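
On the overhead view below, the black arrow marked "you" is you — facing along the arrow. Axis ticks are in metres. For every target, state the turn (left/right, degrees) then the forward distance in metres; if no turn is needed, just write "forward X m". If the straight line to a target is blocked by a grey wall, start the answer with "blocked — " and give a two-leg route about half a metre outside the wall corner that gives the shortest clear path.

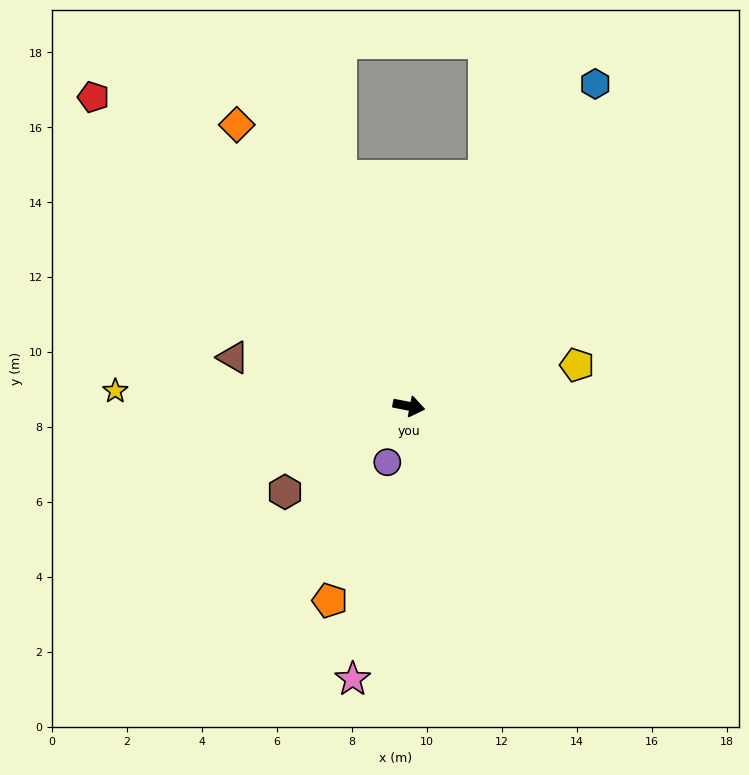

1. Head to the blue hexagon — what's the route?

turn left 71°, forward 9.9 m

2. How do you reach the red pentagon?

turn left 147°, forward 11.8 m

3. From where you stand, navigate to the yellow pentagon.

turn left 25°, forward 4.6 m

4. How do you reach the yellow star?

turn right 172°, forward 7.8 m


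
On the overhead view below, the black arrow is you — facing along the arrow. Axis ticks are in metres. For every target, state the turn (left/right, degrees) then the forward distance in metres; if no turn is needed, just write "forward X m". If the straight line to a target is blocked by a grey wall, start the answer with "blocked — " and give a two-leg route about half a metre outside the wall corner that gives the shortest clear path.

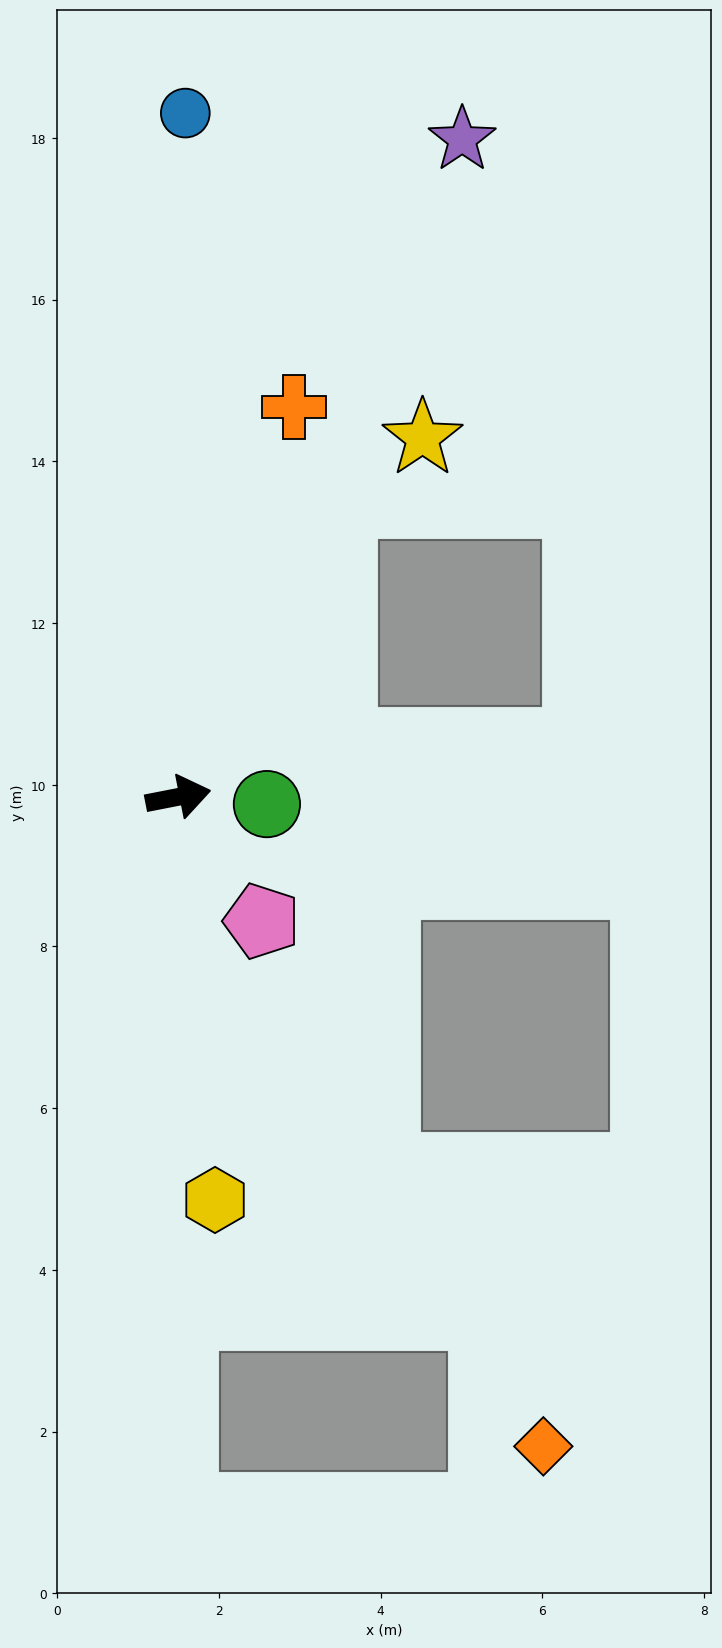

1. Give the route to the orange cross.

turn left 62°, forward 5.0 m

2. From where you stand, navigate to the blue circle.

turn left 78°, forward 8.5 m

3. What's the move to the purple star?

turn left 56°, forward 8.9 m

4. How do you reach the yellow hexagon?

turn right 96°, forward 5.0 m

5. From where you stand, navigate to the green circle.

turn right 16°, forward 1.1 m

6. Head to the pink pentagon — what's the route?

turn right 67°, forward 1.9 m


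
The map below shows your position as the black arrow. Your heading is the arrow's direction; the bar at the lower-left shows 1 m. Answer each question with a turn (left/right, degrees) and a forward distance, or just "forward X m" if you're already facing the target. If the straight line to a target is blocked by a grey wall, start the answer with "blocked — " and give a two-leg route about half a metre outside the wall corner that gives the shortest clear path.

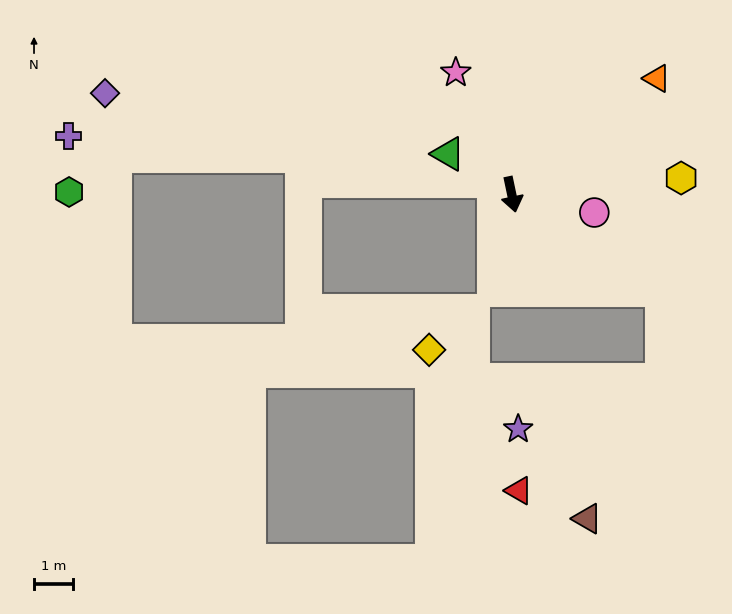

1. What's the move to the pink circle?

turn left 66°, forward 2.2 m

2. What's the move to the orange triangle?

turn left 117°, forward 4.7 m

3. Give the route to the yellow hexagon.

turn left 84°, forward 4.3 m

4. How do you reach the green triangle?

turn right 134°, forward 1.9 m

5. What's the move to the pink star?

turn right 167°, forward 3.4 m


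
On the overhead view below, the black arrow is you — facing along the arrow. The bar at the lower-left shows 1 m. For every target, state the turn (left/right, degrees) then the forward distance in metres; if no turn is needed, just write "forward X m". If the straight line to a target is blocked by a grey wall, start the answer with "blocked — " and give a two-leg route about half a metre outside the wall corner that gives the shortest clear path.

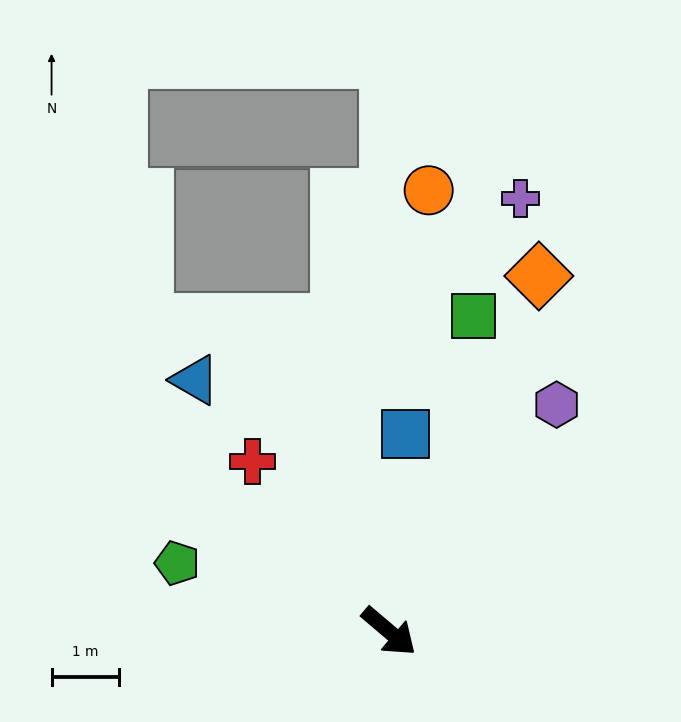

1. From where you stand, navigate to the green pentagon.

turn right 158°, forward 3.3 m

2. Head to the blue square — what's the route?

turn left 126°, forward 2.9 m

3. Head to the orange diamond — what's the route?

turn left 108°, forward 5.7 m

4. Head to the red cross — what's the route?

turn left 169°, forward 3.2 m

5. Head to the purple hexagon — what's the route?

turn left 94°, forward 4.2 m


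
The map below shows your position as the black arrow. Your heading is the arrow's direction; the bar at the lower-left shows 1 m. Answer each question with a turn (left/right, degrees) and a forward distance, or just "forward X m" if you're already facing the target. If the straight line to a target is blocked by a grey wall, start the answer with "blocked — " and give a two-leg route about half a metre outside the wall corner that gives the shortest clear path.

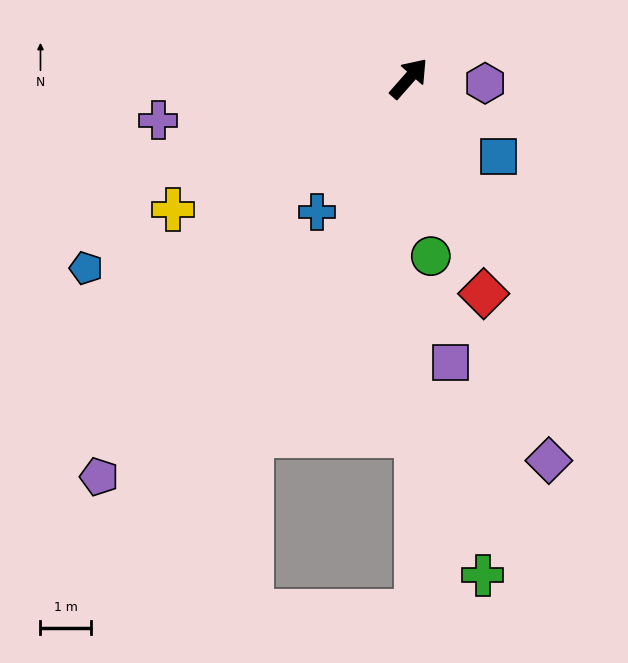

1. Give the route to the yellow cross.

turn left 160°, forward 5.3 m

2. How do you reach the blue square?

turn right 90°, forward 2.3 m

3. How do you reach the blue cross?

turn right 173°, forward 3.2 m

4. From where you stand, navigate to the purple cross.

turn left 141°, forward 5.0 m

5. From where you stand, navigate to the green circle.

turn right 132°, forward 3.5 m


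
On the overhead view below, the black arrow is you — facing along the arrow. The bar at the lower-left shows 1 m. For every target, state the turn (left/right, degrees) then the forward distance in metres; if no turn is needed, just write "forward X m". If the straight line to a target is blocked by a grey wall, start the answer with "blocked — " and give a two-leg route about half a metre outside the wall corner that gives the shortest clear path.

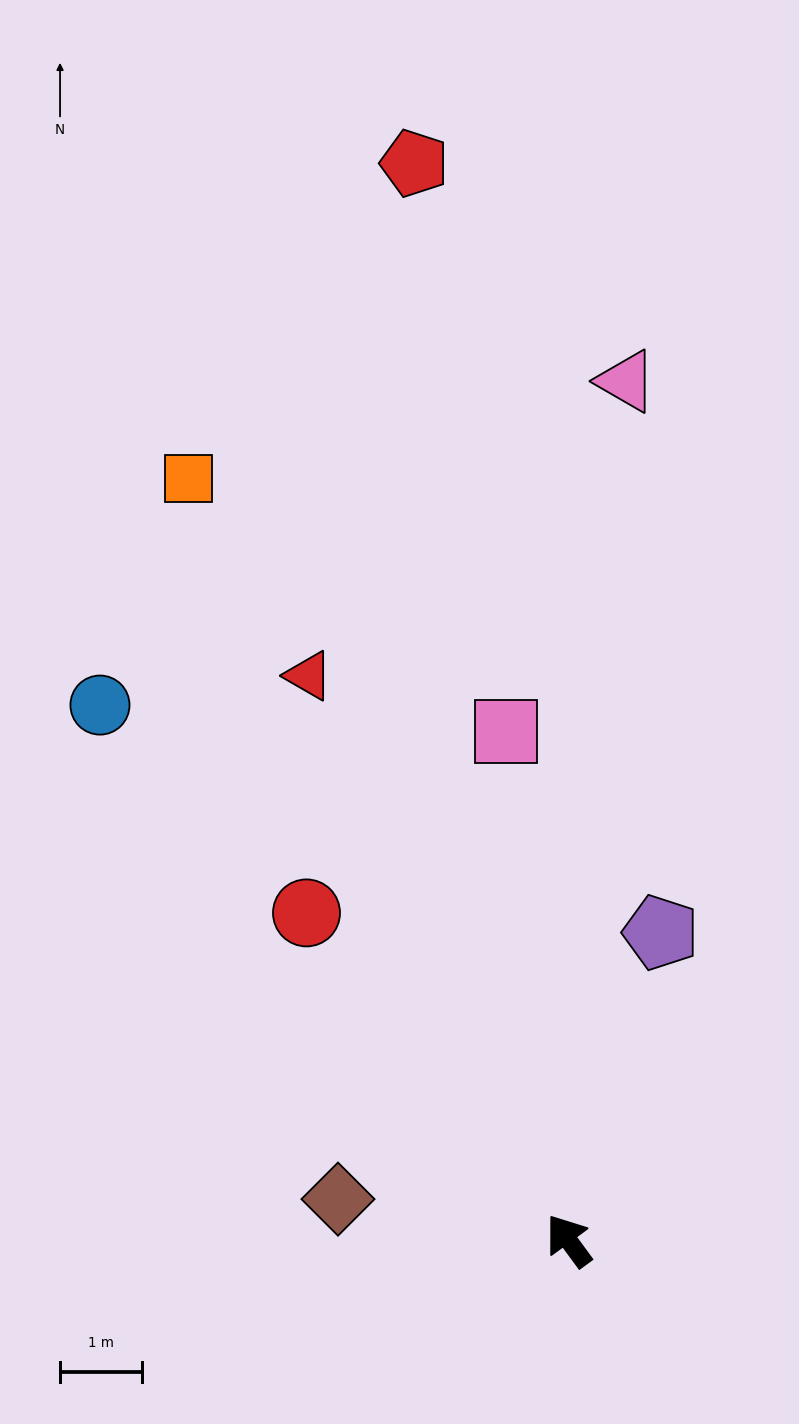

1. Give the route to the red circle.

turn left 2°, forward 5.1 m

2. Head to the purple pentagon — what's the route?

turn right 53°, forward 3.9 m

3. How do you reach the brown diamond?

turn left 44°, forward 2.9 m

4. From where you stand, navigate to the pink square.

turn right 29°, forward 6.3 m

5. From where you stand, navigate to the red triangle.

turn right 12°, forward 7.6 m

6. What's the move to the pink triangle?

turn right 40°, forward 10.5 m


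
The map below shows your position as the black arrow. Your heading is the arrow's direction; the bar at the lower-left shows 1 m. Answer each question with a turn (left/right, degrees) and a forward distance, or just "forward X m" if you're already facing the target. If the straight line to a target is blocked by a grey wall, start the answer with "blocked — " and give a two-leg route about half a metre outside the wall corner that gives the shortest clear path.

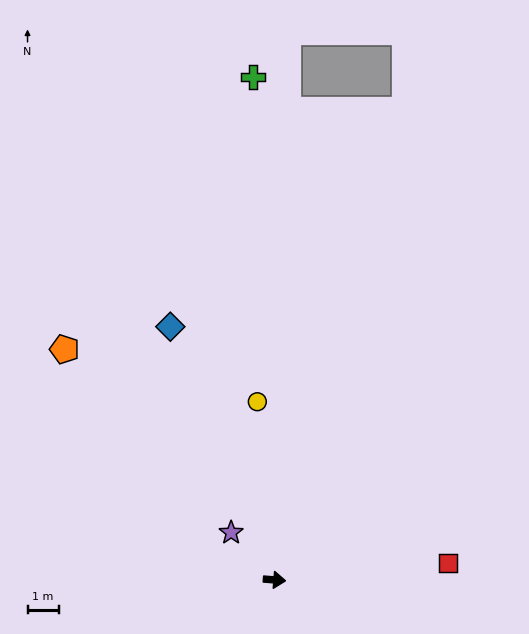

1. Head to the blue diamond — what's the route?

turn left 117°, forward 8.8 m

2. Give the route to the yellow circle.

turn left 100°, forward 5.8 m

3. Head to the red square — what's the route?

turn left 10°, forward 5.6 m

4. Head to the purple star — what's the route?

turn left 137°, forward 2.1 m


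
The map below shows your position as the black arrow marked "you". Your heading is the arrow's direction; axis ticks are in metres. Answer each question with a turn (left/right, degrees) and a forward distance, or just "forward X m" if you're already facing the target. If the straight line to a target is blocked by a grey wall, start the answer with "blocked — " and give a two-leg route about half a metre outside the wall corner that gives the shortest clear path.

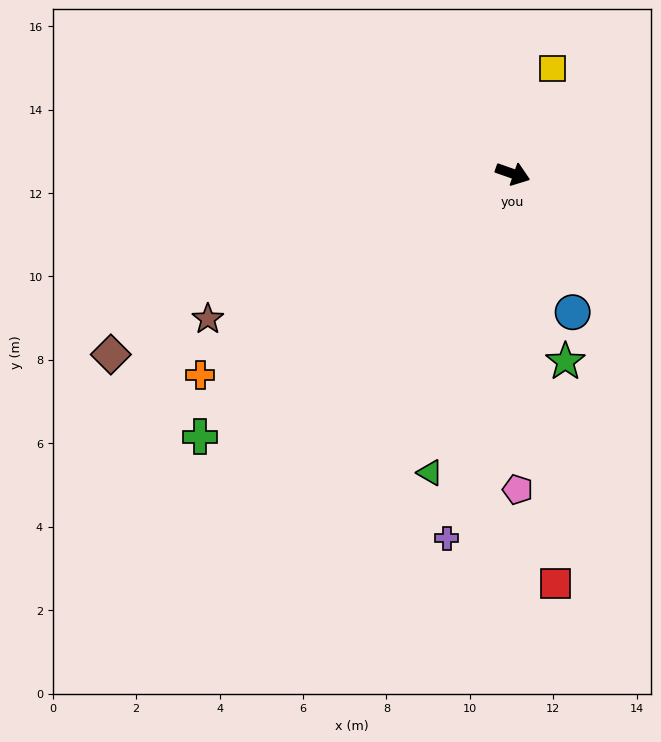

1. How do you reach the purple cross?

turn right 81°, forward 8.9 m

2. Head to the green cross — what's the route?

turn right 121°, forward 9.8 m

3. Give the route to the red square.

turn right 65°, forward 9.9 m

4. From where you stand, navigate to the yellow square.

turn left 89°, forward 2.7 m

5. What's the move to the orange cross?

turn right 128°, forward 8.9 m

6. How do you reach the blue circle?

turn right 47°, forward 3.6 m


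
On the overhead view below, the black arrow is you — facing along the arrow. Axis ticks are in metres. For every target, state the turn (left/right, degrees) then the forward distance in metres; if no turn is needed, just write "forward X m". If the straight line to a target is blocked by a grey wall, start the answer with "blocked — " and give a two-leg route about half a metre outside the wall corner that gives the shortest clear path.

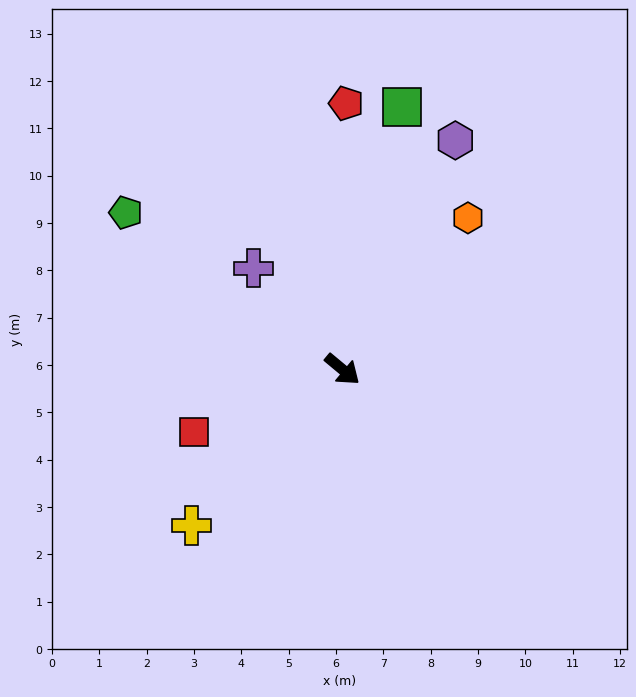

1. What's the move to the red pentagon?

turn left 129°, forward 5.6 m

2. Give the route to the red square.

turn right 117°, forward 3.4 m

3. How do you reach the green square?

turn left 117°, forward 5.7 m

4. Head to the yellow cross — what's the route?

turn right 94°, forward 4.6 m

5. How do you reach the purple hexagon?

turn left 104°, forward 5.4 m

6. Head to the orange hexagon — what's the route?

turn left 90°, forward 4.2 m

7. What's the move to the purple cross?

turn left 171°, forward 2.8 m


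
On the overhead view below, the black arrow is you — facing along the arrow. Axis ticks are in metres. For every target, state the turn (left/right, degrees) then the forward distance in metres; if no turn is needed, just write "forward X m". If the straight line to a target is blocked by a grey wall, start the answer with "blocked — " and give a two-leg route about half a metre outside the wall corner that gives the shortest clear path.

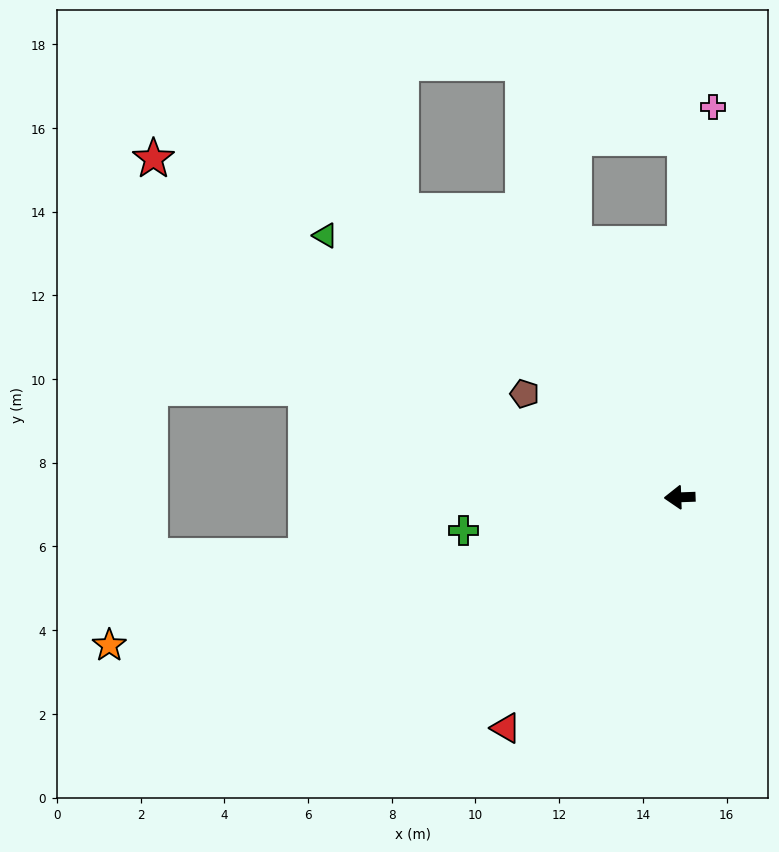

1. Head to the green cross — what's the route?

turn left 7°, forward 5.2 m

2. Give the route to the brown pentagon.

turn right 36°, forward 4.5 m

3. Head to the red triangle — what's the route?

turn left 51°, forward 6.9 m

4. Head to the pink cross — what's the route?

turn right 97°, forward 9.4 m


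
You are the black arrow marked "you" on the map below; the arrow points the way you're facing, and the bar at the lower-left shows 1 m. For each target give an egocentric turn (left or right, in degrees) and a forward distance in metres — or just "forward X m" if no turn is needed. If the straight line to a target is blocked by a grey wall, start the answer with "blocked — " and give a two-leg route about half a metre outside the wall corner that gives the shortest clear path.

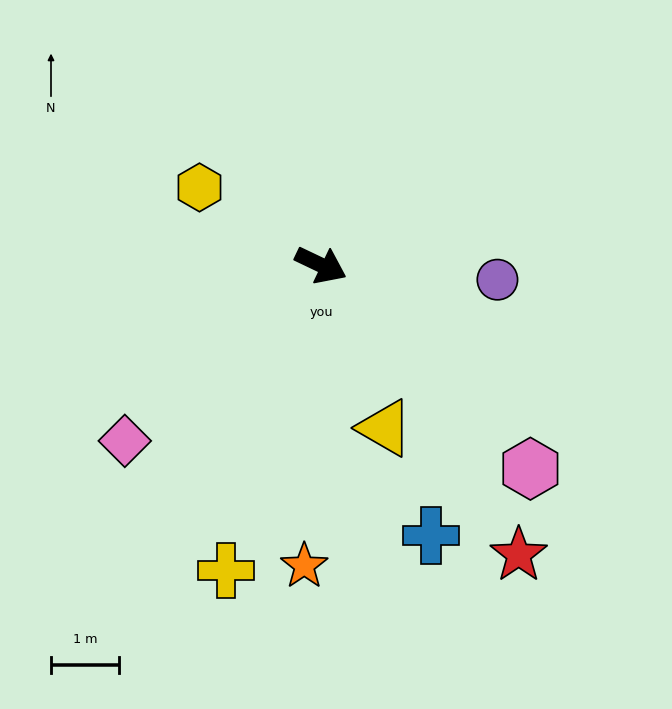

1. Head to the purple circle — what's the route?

turn left 21°, forward 2.6 m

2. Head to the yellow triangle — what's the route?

turn right 43°, forward 2.6 m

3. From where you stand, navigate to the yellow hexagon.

turn left 173°, forward 2.1 m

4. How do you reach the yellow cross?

turn right 82°, forward 4.7 m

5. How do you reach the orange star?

turn right 68°, forward 4.4 m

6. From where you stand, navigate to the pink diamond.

turn right 113°, forward 3.9 m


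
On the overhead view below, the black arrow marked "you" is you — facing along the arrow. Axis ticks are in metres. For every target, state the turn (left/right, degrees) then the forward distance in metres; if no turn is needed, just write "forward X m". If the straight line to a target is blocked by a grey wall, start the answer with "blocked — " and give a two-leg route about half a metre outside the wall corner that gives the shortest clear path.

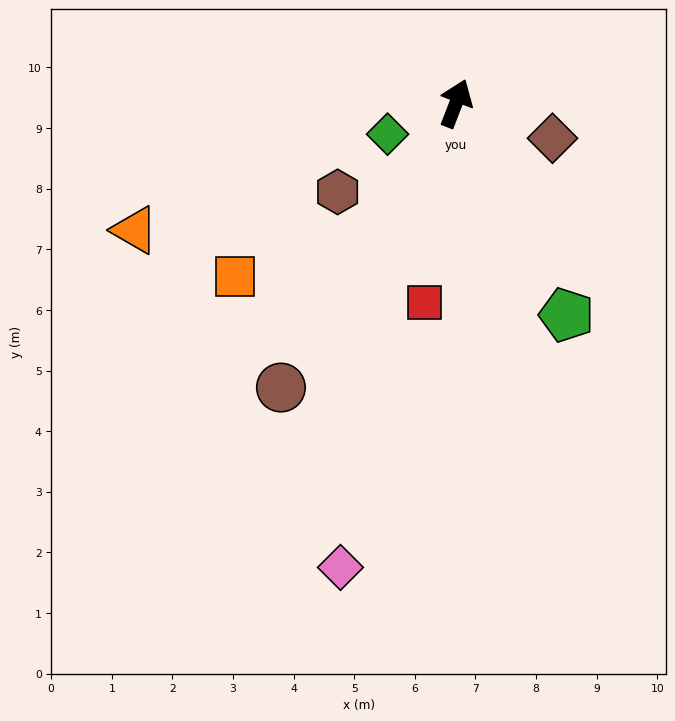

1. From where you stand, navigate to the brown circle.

turn left 170°, forward 5.5 m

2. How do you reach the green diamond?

turn left 135°, forward 1.2 m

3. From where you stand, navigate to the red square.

turn right 168°, forward 3.3 m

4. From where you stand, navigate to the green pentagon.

turn right 131°, forward 3.9 m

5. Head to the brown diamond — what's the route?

turn right 89°, forward 1.7 m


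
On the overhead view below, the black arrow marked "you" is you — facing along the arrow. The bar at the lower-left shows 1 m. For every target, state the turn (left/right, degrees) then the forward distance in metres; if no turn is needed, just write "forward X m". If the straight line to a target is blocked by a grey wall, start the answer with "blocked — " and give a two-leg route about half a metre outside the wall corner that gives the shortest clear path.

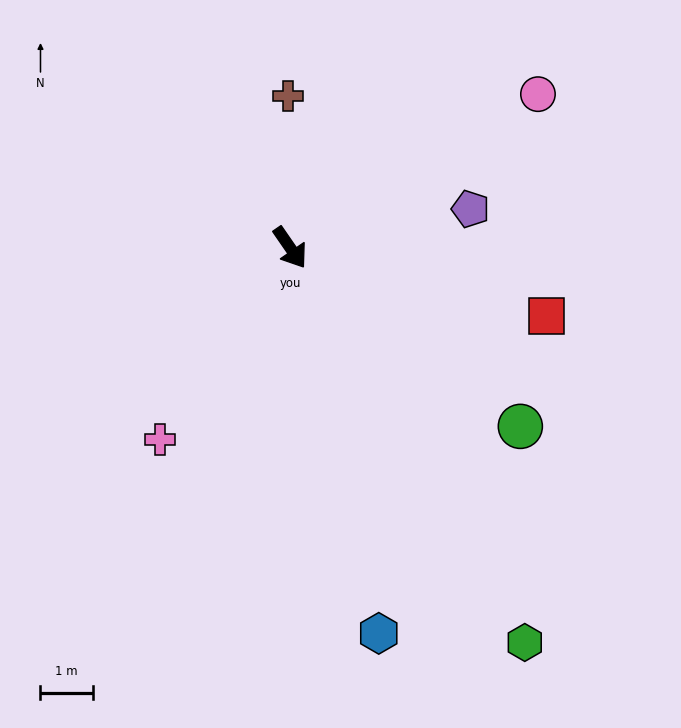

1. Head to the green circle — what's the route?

turn left 18°, forward 5.6 m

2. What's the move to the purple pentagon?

turn left 68°, forward 3.5 m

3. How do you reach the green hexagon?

turn right 4°, forward 8.8 m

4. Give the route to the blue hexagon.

turn right 22°, forward 7.6 m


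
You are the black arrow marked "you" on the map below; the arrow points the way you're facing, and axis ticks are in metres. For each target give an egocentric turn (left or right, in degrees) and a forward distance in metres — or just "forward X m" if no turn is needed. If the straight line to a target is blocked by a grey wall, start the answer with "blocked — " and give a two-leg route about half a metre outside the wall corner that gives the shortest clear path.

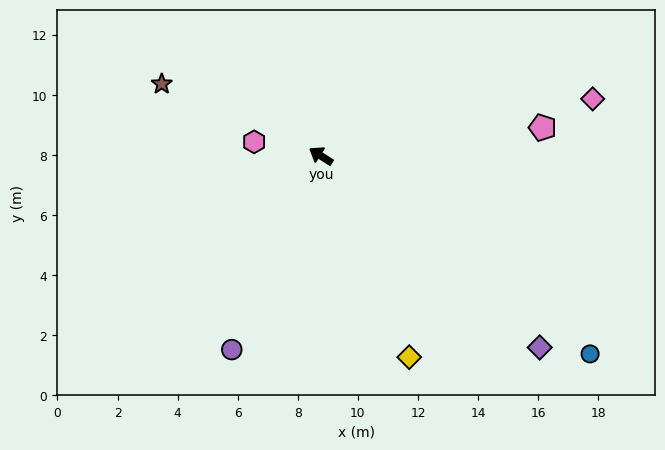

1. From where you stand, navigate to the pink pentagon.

turn right 140°, forward 7.4 m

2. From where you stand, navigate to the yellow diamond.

turn left 146°, forward 7.3 m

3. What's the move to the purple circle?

turn left 98°, forward 7.1 m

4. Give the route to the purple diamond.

turn left 171°, forward 9.7 m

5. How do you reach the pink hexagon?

turn left 21°, forward 2.3 m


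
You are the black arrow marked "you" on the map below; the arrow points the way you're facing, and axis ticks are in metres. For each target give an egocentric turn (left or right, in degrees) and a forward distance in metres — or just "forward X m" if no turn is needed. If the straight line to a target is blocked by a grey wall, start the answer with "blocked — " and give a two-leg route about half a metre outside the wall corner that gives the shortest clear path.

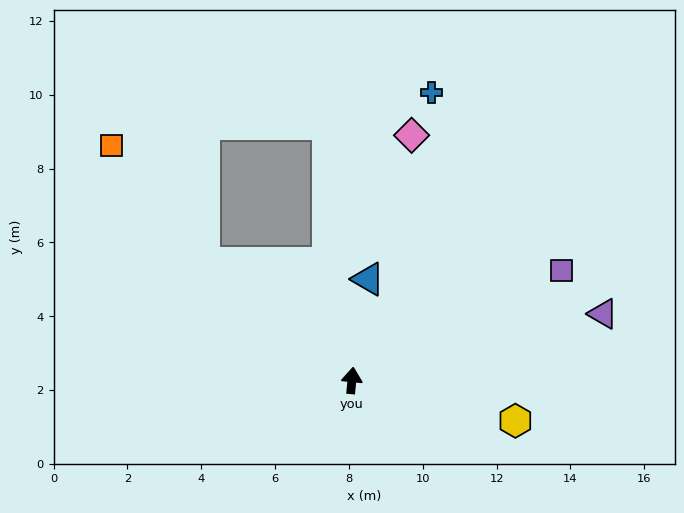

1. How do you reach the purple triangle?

turn right 70°, forward 7.0 m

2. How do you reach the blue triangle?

turn right 3°, forward 2.8 m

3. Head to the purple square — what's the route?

turn right 57°, forward 6.4 m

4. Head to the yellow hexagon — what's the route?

turn right 98°, forward 4.6 m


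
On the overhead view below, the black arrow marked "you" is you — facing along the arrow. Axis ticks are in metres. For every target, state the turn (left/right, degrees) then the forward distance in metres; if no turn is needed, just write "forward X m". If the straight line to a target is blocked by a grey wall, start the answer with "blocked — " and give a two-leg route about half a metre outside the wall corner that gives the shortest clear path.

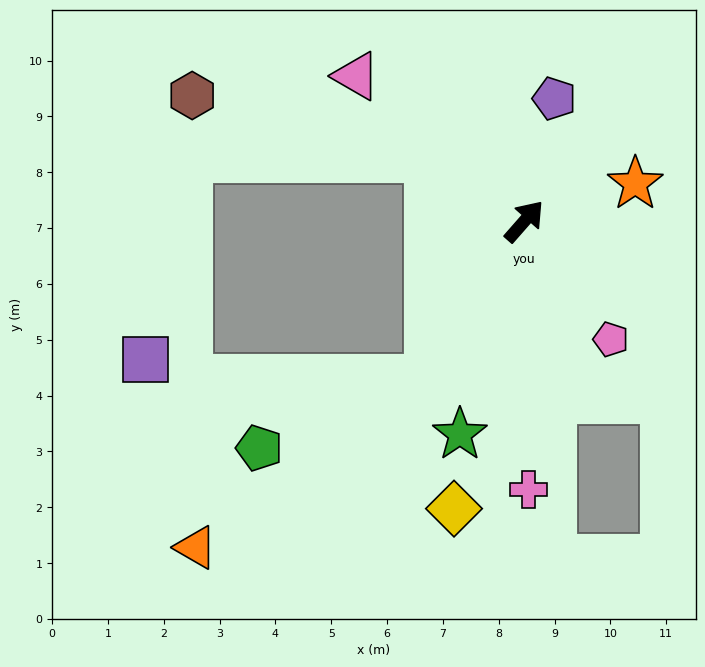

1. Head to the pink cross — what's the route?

turn right 138°, forward 4.8 m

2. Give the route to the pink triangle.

turn left 90°, forward 4.0 m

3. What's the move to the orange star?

turn right 30°, forward 2.1 m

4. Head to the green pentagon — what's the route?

blocked — turn right 170°, forward 3.3 m, then turn right 36°, forward 3.3 m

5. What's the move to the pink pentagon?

turn right 103°, forward 2.6 m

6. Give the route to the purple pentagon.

turn left 28°, forward 2.3 m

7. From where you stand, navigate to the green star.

turn right 156°, forward 4.0 m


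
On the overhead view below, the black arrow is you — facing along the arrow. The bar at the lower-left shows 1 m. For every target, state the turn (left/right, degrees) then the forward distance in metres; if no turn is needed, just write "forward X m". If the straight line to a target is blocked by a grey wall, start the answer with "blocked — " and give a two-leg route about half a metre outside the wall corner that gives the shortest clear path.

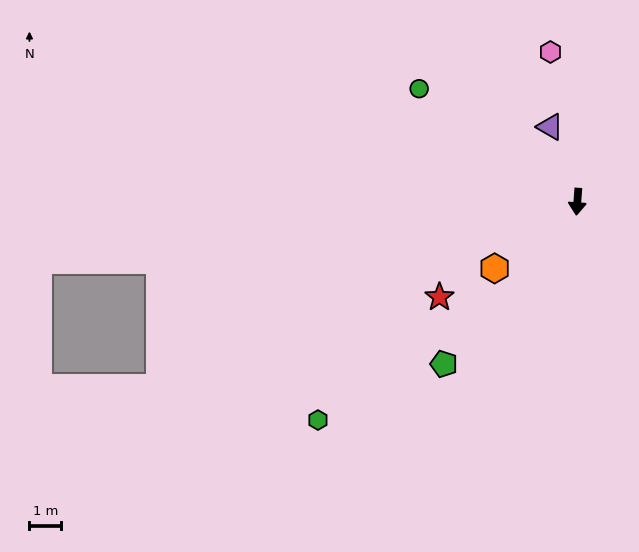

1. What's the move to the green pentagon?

turn right 35°, forward 6.7 m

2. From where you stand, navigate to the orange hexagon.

turn right 47°, forward 3.4 m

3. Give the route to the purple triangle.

turn right 156°, forward 2.5 m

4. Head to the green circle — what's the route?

turn right 121°, forward 6.2 m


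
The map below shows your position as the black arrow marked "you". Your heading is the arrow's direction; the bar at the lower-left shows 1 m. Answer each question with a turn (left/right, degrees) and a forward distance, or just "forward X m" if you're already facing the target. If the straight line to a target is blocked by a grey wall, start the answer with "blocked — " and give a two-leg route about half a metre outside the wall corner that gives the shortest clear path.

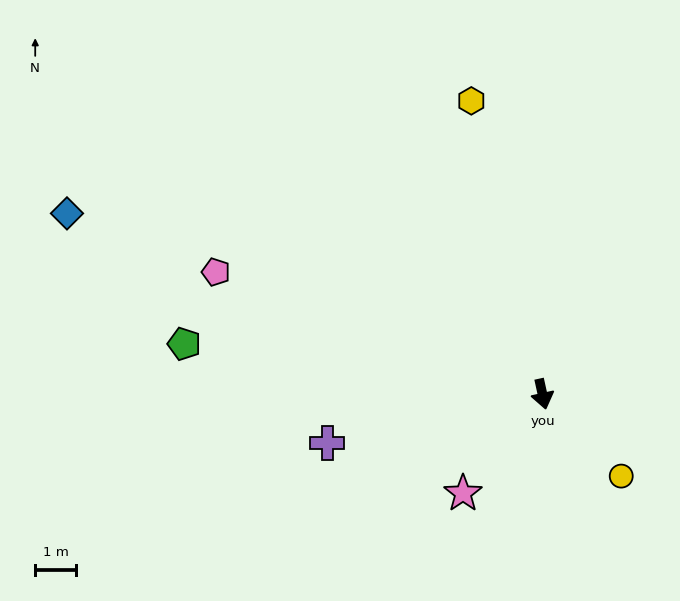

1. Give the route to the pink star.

turn right 51°, forward 3.1 m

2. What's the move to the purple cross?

turn right 90°, forward 5.4 m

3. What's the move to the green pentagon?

turn right 110°, forward 8.9 m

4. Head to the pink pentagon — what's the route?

turn right 123°, forward 8.5 m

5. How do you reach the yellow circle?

turn left 31°, forward 2.8 m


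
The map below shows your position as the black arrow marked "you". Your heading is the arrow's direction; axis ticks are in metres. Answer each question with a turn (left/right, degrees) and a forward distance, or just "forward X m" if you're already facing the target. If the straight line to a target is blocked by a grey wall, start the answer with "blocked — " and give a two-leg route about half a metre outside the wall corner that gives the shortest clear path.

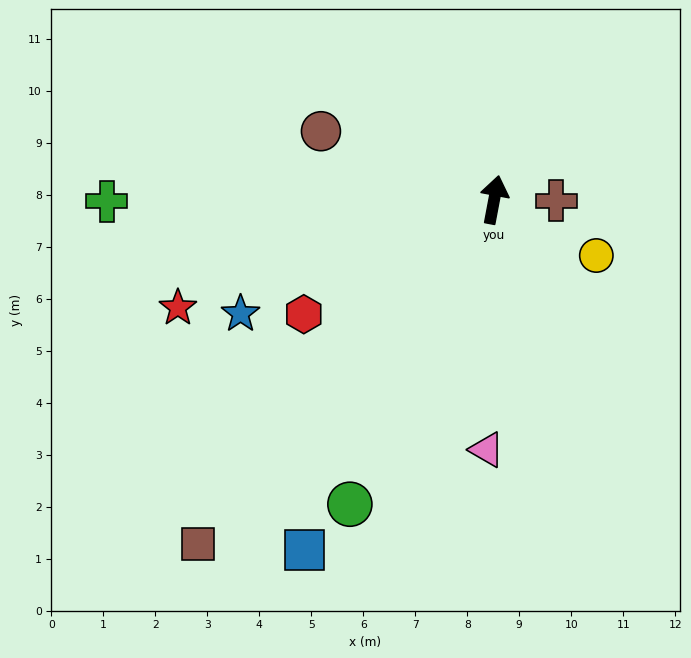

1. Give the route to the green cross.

turn left 101°, forward 7.5 m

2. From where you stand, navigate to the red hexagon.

turn left 132°, forward 4.3 m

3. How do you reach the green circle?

turn left 165°, forward 6.5 m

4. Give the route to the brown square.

turn left 150°, forward 8.7 m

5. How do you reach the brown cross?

turn right 80°, forward 1.2 m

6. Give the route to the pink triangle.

turn right 171°, forward 4.8 m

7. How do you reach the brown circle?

turn left 79°, forward 3.6 m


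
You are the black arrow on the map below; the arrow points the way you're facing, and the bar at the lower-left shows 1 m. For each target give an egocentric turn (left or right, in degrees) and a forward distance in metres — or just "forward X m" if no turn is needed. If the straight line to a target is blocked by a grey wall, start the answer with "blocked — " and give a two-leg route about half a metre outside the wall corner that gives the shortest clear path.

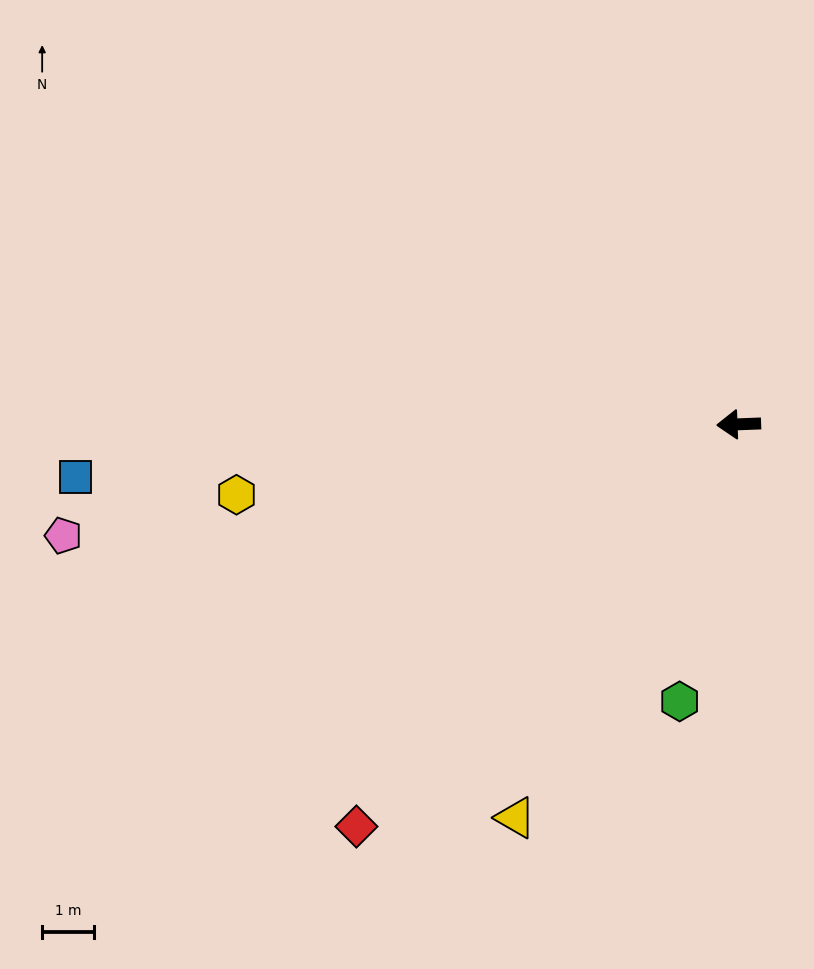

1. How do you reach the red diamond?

turn left 44°, forward 10.7 m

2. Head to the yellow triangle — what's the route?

turn left 58°, forward 8.7 m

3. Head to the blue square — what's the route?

turn left 2°, forward 12.8 m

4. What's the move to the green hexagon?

turn left 76°, forward 5.4 m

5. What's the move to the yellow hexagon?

turn left 6°, forward 9.7 m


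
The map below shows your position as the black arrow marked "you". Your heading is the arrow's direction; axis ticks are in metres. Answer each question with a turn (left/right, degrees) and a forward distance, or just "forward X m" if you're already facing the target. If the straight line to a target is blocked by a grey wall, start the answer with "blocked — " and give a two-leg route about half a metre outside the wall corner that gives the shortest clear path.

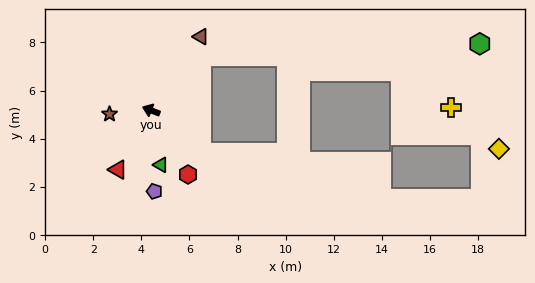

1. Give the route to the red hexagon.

turn left 141°, forward 3.1 m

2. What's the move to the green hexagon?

blocked — turn right 111°, forward 3.0 m, then turn right 45°, forward 11.6 m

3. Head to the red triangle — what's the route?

turn left 82°, forward 2.8 m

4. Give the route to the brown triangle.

turn right 103°, forward 3.7 m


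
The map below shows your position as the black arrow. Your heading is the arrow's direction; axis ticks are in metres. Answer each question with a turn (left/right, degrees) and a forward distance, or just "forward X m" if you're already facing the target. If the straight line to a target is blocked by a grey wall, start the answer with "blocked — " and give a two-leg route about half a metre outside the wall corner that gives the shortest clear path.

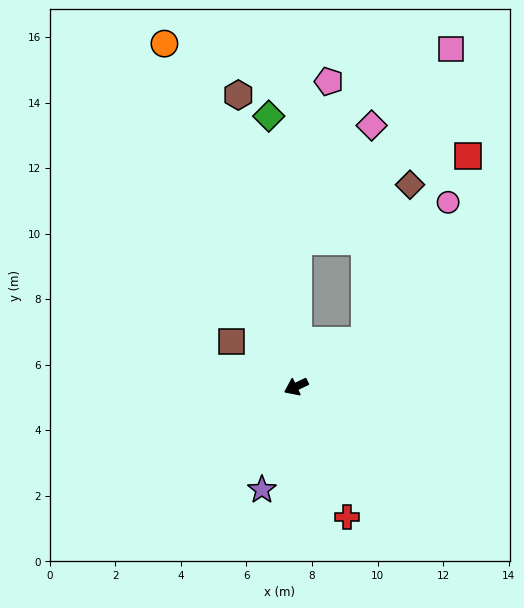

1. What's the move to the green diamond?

turn right 110°, forward 8.3 m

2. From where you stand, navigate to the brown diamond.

blocked — turn right 171°, forward 2.5 m, then turn left 39°, forward 5.0 m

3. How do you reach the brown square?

turn right 61°, forward 2.4 m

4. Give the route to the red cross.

turn left 86°, forward 4.3 m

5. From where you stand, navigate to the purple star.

turn left 46°, forward 3.3 m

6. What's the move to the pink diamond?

blocked — turn right 116°, forward 4.4 m, then turn right 32°, forward 4.2 m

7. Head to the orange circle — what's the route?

turn right 94°, forward 11.2 m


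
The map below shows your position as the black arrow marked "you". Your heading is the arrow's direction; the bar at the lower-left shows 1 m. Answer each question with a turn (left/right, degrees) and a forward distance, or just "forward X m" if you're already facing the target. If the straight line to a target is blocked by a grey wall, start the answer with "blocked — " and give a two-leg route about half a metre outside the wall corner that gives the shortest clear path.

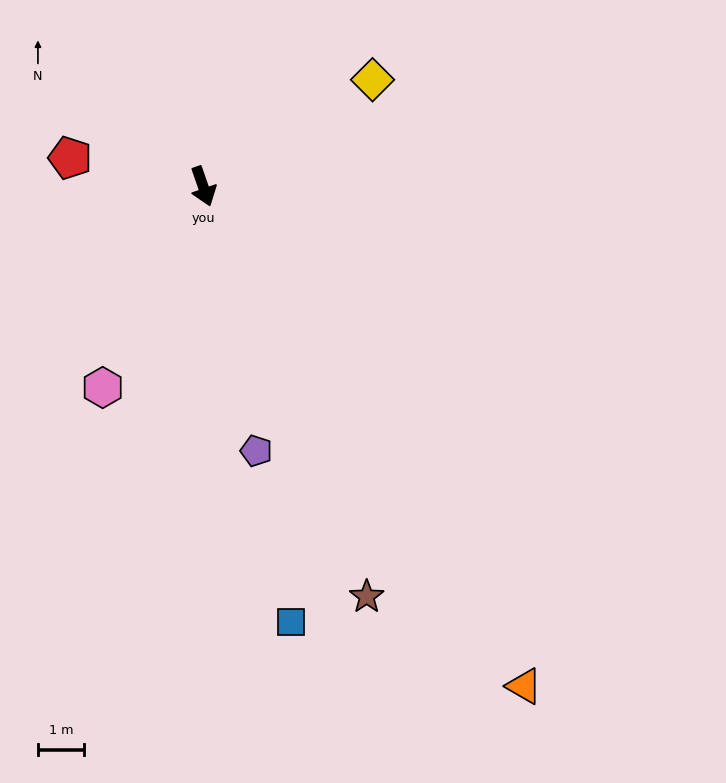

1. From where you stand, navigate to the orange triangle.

turn left 14°, forward 12.8 m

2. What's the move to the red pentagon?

turn right 121°, forward 2.9 m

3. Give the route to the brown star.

turn left 3°, forward 9.5 m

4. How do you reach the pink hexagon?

turn right 46°, forward 4.9 m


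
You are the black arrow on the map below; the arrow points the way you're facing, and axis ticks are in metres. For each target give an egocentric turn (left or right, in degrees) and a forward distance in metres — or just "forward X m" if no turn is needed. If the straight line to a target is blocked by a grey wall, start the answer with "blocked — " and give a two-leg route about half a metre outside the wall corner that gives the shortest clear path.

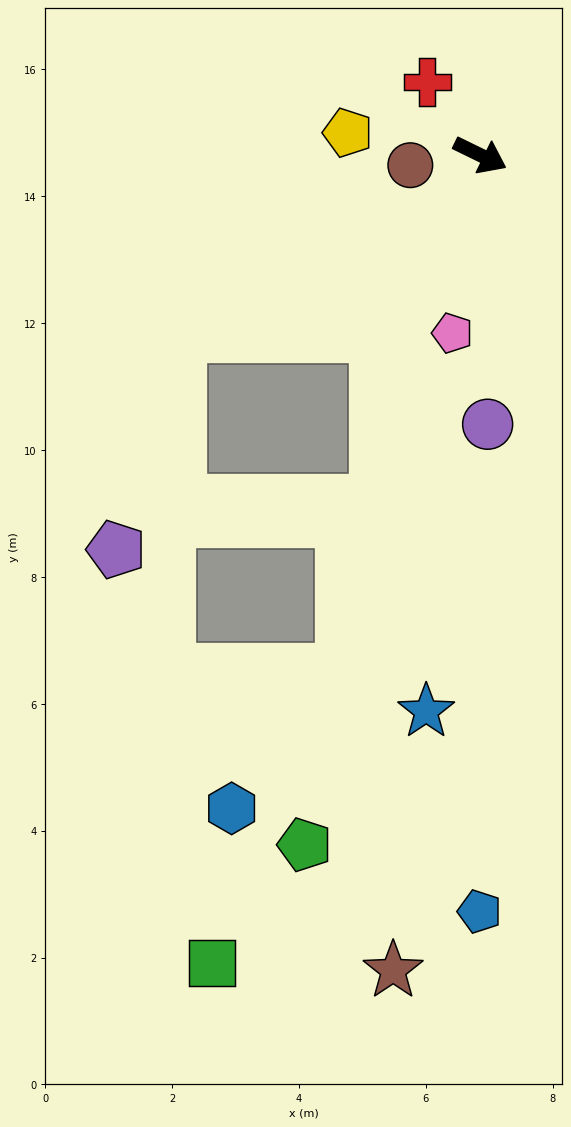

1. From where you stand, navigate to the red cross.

turn left 152°, forward 1.4 m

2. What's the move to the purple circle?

turn right 62°, forward 4.2 m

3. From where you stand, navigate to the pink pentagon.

turn right 73°, forward 2.8 m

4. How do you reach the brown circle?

turn right 146°, forward 1.1 m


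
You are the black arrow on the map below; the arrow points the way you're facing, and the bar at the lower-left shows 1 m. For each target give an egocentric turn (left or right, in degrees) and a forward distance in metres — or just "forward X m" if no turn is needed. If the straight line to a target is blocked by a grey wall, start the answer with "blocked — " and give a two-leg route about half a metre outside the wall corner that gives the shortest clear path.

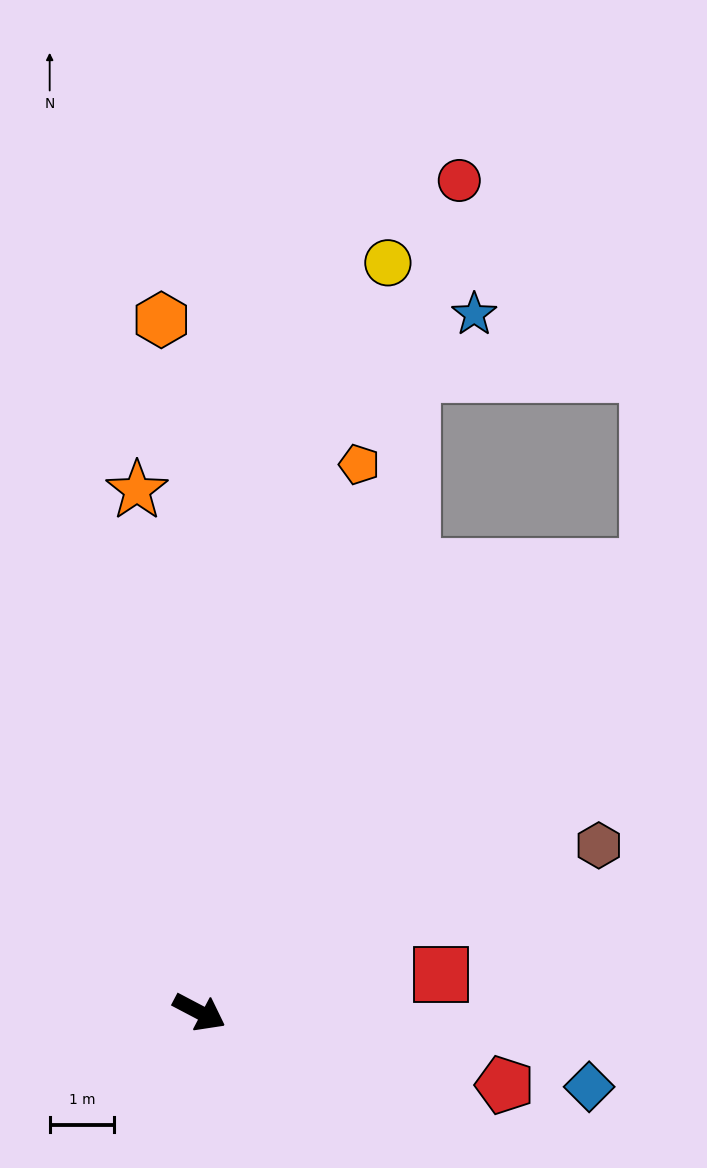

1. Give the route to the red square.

turn left 37°, forward 3.8 m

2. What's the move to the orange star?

turn left 125°, forward 8.2 m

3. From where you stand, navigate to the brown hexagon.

turn left 50°, forward 6.7 m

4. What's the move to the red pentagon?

turn left 14°, forward 4.9 m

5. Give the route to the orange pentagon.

turn left 101°, forward 8.9 m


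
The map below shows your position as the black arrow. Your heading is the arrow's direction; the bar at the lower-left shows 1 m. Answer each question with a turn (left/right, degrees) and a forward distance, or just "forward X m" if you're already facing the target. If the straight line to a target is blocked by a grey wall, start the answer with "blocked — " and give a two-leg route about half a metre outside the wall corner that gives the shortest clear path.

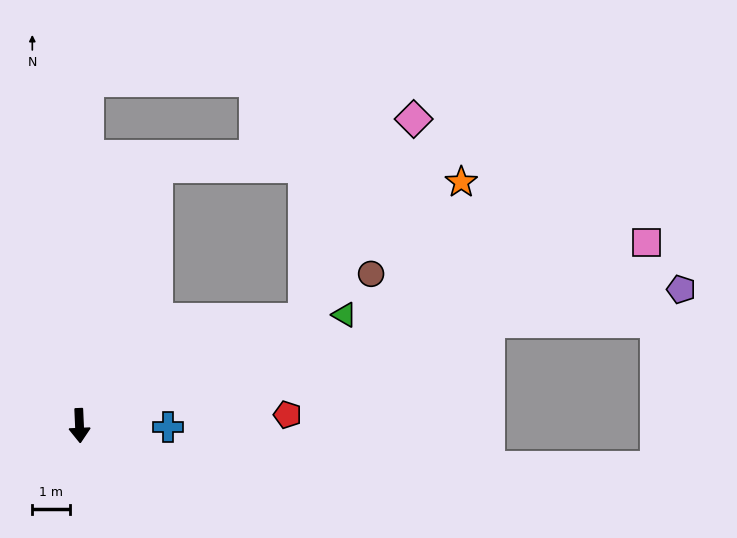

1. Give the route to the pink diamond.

blocked — turn left 113°, forward 6.7 m, then turn left 36°, forward 6.1 m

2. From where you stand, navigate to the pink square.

turn left 105°, forward 16.0 m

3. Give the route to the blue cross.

turn left 87°, forward 2.4 m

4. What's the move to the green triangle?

turn left 110°, forward 7.7 m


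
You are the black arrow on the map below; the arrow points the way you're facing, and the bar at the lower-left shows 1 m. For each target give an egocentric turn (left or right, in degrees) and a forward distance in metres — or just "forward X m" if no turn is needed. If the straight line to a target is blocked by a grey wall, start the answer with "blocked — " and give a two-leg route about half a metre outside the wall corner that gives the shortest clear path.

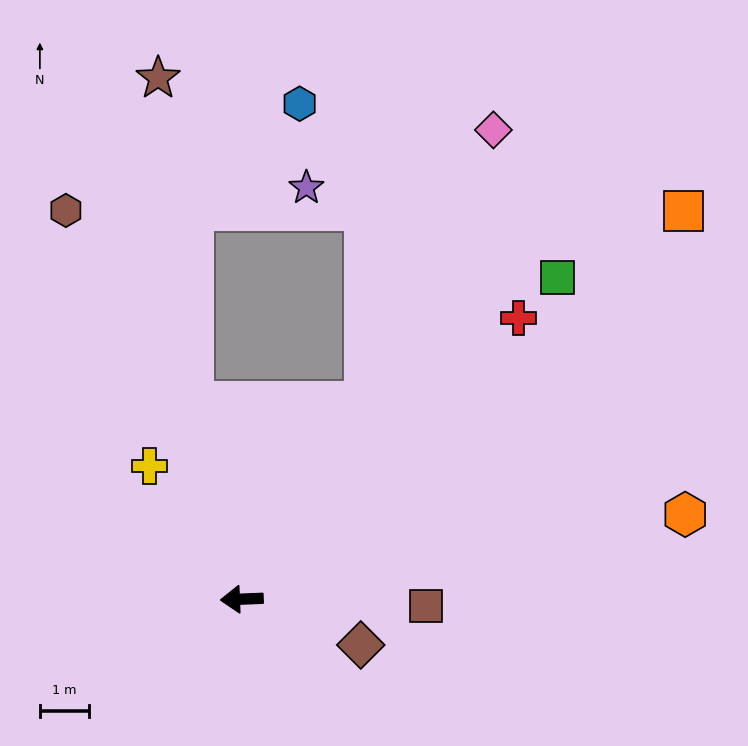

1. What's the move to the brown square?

turn left 175°, forward 3.7 m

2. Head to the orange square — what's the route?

turn right 141°, forward 11.9 m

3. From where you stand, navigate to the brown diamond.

turn left 157°, forward 2.6 m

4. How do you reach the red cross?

turn right 137°, forward 8.0 m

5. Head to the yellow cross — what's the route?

turn right 58°, forward 3.3 m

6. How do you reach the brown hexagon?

turn right 68°, forward 8.6 m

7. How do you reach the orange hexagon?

turn right 171°, forward 9.1 m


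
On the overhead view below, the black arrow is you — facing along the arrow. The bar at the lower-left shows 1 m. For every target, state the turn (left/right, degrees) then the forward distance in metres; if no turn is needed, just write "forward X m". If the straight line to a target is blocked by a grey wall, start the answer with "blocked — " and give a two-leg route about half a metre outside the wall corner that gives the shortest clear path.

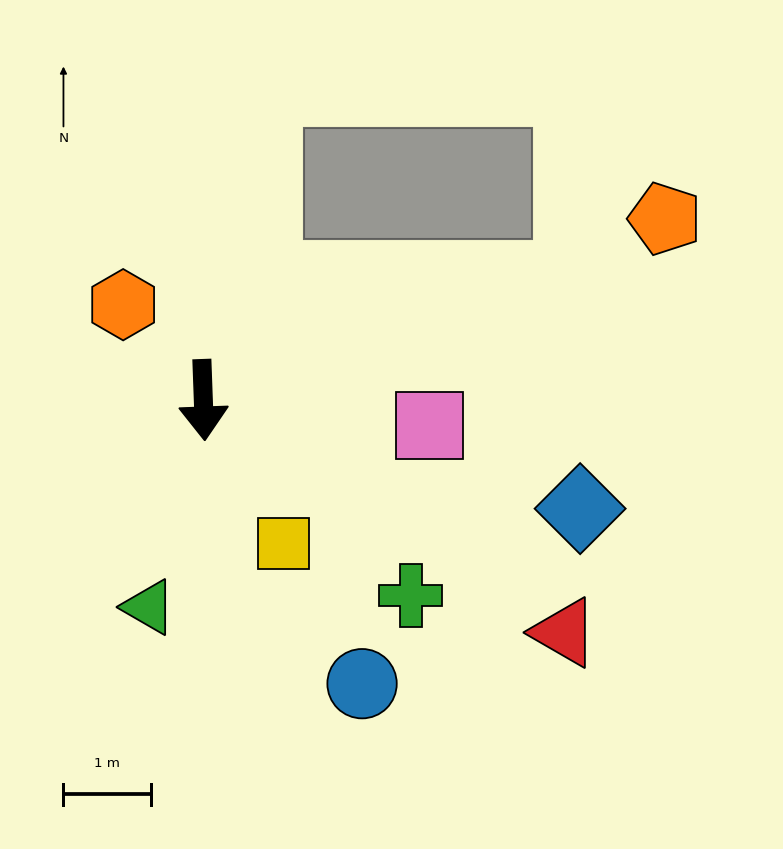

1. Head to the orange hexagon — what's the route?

turn right 142°, forward 1.4 m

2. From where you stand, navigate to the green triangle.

turn right 17°, forward 2.4 m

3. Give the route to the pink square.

turn left 82°, forward 2.6 m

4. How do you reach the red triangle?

turn left 55°, forward 4.9 m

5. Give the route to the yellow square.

turn left 27°, forward 1.9 m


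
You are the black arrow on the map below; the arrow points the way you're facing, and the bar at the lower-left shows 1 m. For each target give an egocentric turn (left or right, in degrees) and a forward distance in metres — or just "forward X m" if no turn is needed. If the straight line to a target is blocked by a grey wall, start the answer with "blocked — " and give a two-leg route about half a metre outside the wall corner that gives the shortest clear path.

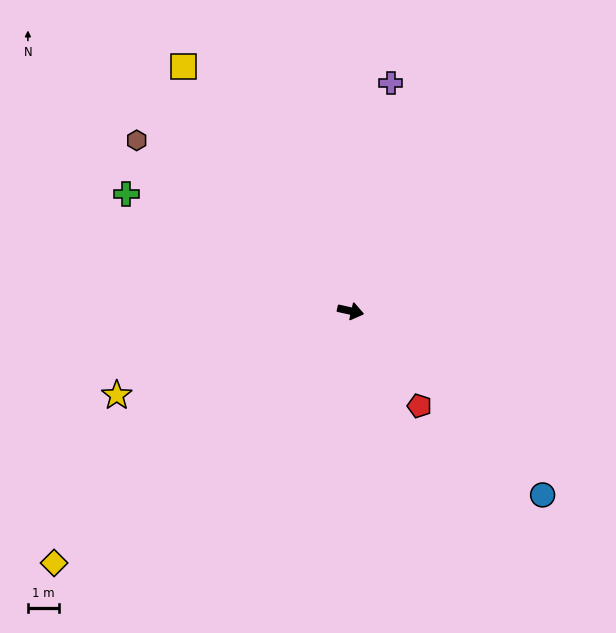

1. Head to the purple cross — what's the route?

turn left 93°, forward 7.5 m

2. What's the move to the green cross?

turn left 165°, forward 8.1 m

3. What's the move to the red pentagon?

turn right 41°, forward 3.8 m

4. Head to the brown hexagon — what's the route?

turn left 154°, forward 8.8 m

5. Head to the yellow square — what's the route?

turn left 137°, forward 9.5 m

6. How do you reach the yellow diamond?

turn right 127°, forward 12.5 m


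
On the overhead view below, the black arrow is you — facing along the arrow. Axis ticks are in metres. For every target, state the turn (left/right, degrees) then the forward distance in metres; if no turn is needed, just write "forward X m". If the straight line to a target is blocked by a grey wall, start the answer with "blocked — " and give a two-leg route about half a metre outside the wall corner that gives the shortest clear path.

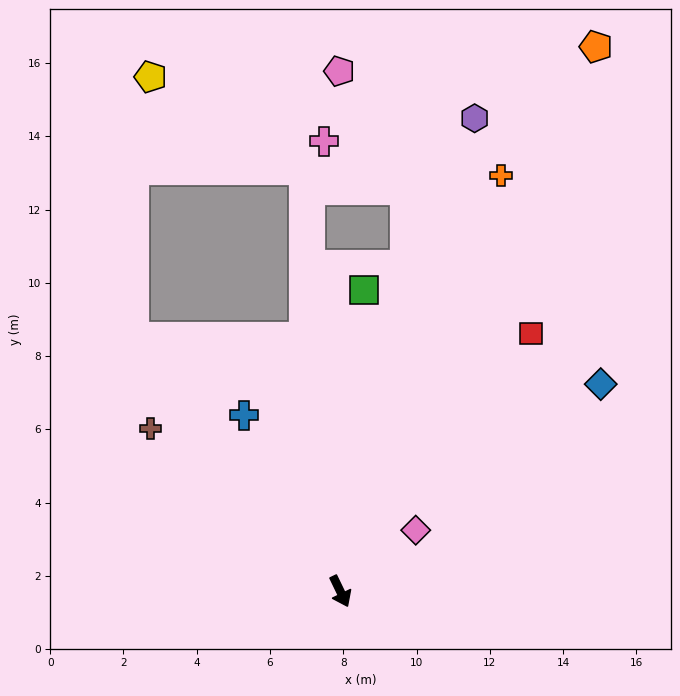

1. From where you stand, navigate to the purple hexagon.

turn left 138°, forward 13.4 m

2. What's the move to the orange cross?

turn left 133°, forward 12.2 m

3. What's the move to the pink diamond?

turn left 103°, forward 2.7 m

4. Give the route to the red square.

turn left 118°, forward 8.8 m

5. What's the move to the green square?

turn left 150°, forward 8.2 m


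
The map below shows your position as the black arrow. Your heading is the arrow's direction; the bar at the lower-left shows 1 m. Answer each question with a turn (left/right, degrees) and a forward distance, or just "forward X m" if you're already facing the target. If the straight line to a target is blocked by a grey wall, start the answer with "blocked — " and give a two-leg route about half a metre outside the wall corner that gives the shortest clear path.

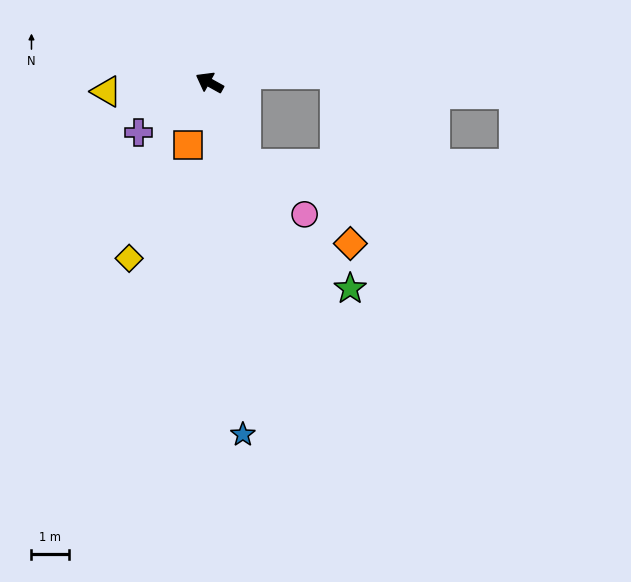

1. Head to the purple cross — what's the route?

turn left 64°, forward 2.3 m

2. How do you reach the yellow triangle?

turn left 34°, forward 2.8 m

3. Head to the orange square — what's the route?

turn left 100°, forward 1.8 m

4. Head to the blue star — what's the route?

turn left 124°, forward 9.5 m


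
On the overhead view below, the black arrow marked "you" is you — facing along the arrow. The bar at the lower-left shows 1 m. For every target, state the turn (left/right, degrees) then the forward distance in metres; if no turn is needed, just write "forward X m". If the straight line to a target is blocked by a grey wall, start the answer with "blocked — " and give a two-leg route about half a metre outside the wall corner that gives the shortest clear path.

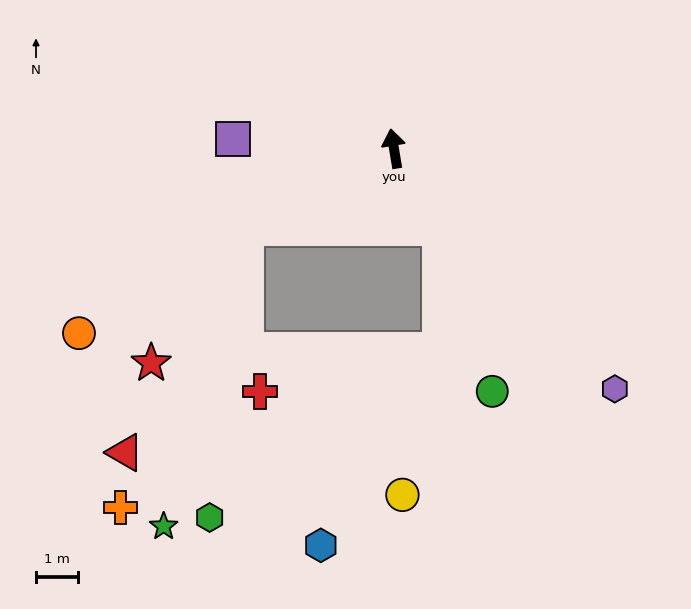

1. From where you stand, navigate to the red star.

blocked — turn left 109°, forward 4.0 m, then turn left 26°, forward 3.9 m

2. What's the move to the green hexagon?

blocked — turn left 109°, forward 4.0 m, then turn left 54°, forward 6.9 m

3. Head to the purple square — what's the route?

turn left 77°, forward 3.8 m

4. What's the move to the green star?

blocked — turn left 109°, forward 4.0 m, then turn left 46°, forward 7.3 m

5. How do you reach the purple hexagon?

turn right 147°, forward 7.7 m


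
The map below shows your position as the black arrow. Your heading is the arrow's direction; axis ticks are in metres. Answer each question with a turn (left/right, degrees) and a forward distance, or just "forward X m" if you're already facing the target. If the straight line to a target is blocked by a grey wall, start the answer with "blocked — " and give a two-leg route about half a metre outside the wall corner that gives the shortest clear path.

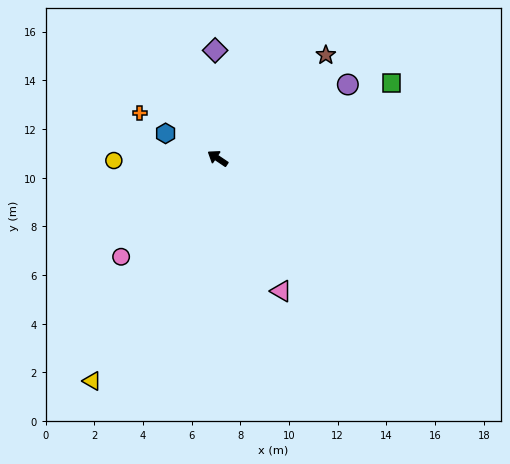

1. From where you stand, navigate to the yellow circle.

turn left 35°, forward 4.3 m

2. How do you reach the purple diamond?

turn right 55°, forward 4.4 m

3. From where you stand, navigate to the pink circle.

turn left 80°, forward 5.7 m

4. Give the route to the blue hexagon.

turn left 8°, forward 2.4 m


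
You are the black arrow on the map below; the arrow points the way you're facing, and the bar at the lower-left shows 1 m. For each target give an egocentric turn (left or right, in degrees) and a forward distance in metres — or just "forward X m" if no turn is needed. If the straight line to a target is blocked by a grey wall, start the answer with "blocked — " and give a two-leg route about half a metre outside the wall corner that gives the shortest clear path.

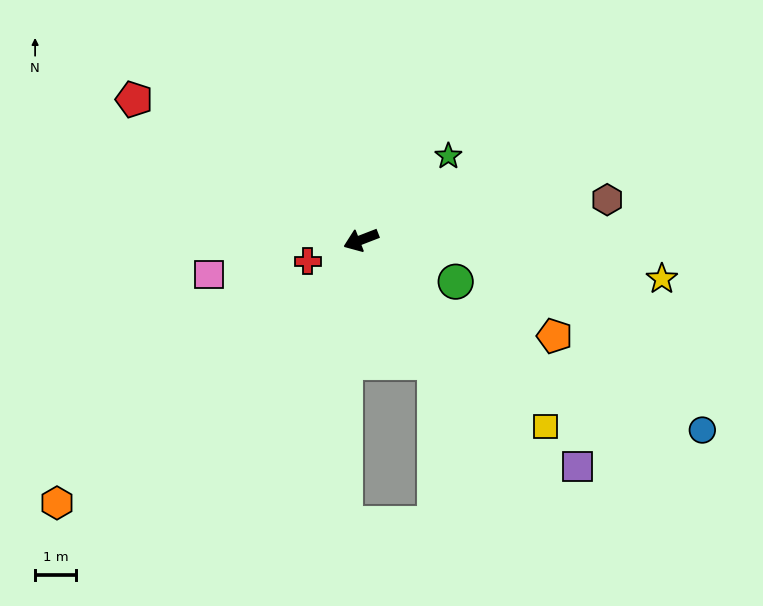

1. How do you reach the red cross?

forward 1.4 m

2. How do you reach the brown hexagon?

turn left 168°, forward 6.1 m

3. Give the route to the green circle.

turn left 135°, forward 2.5 m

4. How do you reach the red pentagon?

turn right 53°, forward 6.5 m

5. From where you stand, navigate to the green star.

turn right 157°, forward 3.0 m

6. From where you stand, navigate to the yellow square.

turn left 114°, forward 6.4 m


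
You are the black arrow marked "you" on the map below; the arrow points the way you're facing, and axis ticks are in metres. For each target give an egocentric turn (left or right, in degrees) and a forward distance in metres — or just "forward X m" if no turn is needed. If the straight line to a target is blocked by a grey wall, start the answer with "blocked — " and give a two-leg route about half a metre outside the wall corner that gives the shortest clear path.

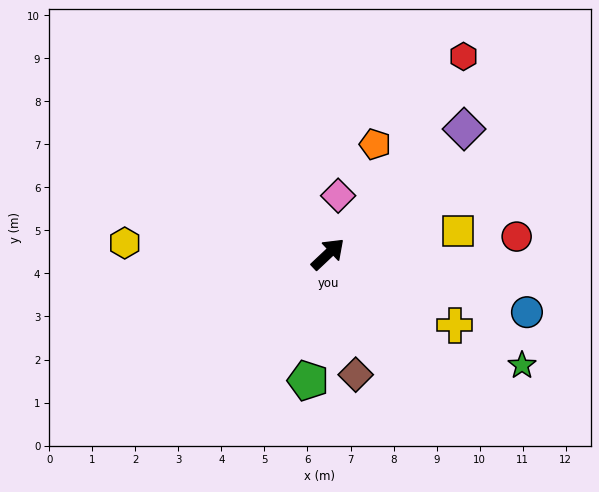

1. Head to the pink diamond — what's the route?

turn left 37°, forward 1.4 m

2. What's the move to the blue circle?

turn right 60°, forward 4.8 m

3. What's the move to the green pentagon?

turn right 142°, forward 3.0 m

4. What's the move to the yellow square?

turn right 33°, forward 3.1 m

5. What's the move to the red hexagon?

turn left 12°, forward 5.6 m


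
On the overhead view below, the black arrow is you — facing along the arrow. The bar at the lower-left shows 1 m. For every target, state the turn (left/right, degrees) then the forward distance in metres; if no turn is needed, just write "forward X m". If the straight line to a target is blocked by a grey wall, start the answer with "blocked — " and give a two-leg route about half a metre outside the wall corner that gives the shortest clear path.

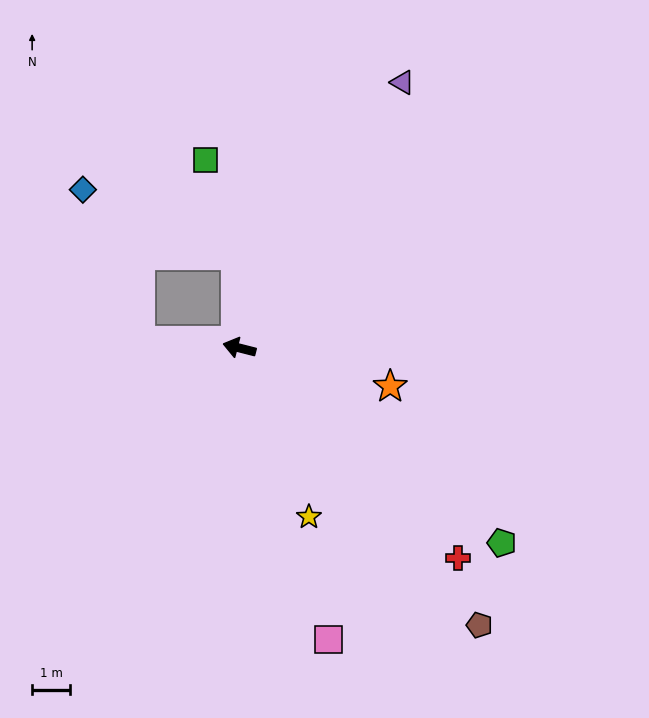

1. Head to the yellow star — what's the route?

turn left 127°, forward 4.8 m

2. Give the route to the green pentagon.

turn left 158°, forward 8.7 m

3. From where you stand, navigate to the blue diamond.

blocked — turn right 74°, forward 2.5 m, then turn left 66°, forward 4.4 m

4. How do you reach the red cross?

turn left 150°, forward 8.0 m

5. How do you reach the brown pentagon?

turn left 145°, forward 9.7 m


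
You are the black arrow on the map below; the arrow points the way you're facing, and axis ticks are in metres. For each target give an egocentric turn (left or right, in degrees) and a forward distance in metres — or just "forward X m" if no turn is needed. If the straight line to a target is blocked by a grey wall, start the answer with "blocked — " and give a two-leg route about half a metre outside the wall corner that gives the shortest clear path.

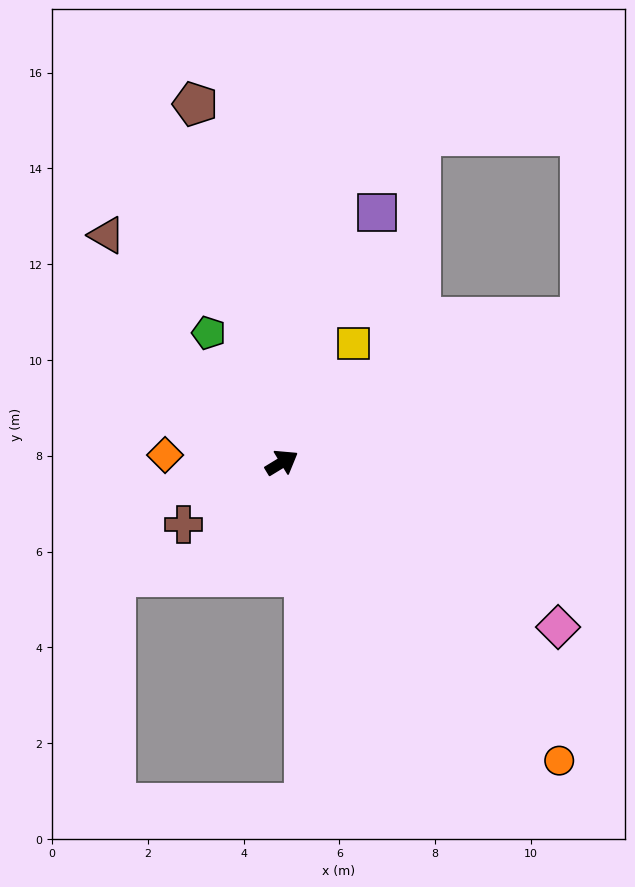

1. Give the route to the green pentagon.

turn left 88°, forward 3.1 m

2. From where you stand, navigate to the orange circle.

turn right 78°, forward 8.5 m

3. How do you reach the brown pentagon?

turn left 72°, forward 7.7 m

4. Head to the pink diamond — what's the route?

turn right 62°, forward 6.7 m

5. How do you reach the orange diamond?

turn left 145°, forward 2.4 m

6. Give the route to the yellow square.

turn left 28°, forward 2.9 m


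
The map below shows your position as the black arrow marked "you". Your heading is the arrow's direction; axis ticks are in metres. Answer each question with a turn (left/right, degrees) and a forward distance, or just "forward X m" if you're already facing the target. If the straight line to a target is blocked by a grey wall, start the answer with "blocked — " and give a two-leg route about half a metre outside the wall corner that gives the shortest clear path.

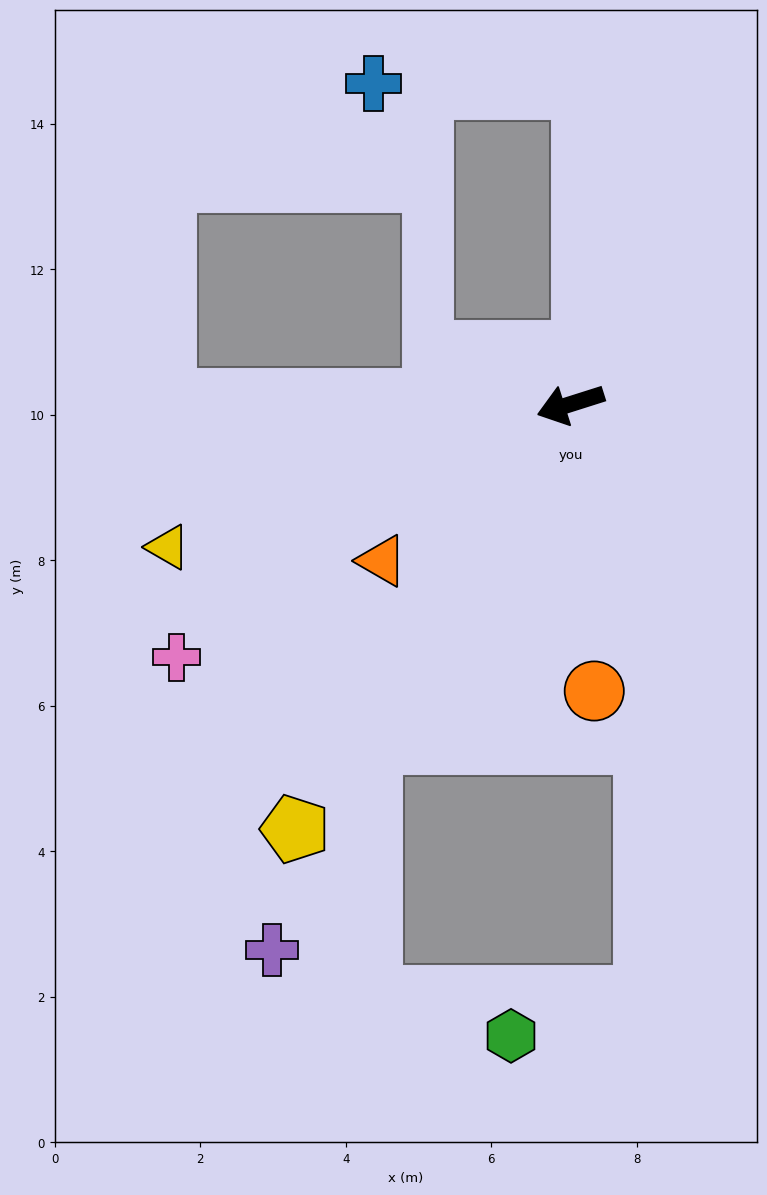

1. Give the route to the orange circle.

turn left 77°, forward 4.0 m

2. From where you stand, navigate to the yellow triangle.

forward 5.9 m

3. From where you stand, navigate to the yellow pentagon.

turn left 39°, forward 7.0 m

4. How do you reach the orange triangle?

turn left 22°, forward 3.4 m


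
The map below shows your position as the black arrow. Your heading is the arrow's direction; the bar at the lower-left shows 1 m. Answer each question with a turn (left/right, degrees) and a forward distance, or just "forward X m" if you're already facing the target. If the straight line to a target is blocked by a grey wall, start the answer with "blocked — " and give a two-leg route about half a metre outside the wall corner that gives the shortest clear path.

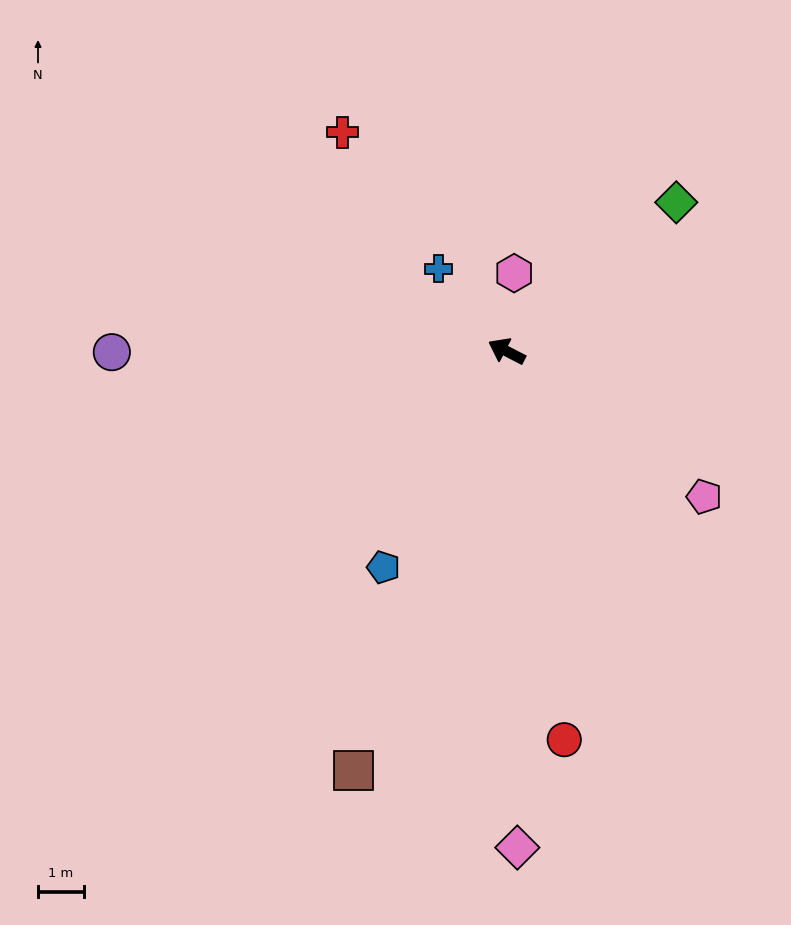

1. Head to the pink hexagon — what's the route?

turn right 68°, forward 1.7 m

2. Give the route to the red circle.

turn left 126°, forward 8.5 m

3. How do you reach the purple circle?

turn left 27°, forward 8.6 m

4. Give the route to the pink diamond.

turn left 119°, forward 10.8 m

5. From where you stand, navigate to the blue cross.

turn right 23°, forward 2.3 m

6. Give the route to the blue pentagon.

turn left 88°, forward 5.4 m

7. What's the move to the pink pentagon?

turn left 171°, forward 5.3 m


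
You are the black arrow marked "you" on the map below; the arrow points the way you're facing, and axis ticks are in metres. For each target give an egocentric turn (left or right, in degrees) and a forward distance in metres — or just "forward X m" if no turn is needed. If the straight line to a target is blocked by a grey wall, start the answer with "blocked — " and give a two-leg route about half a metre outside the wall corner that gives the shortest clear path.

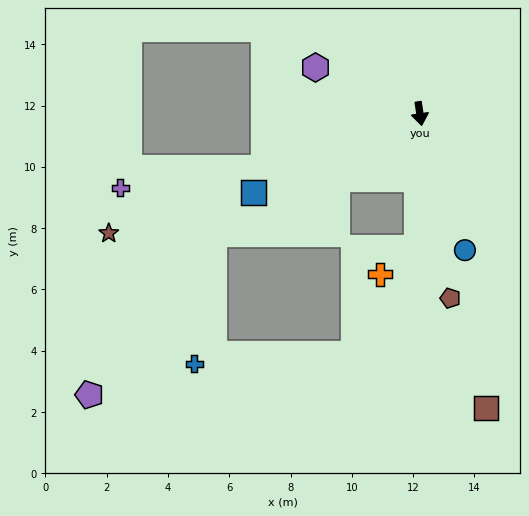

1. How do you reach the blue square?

turn right 73°, forward 6.0 m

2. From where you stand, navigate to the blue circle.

turn left 10°, forward 4.7 m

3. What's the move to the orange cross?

blocked — turn right 10°, forward 4.4 m, then turn right 53°, forward 1.5 m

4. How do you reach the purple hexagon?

turn right 122°, forward 3.7 m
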